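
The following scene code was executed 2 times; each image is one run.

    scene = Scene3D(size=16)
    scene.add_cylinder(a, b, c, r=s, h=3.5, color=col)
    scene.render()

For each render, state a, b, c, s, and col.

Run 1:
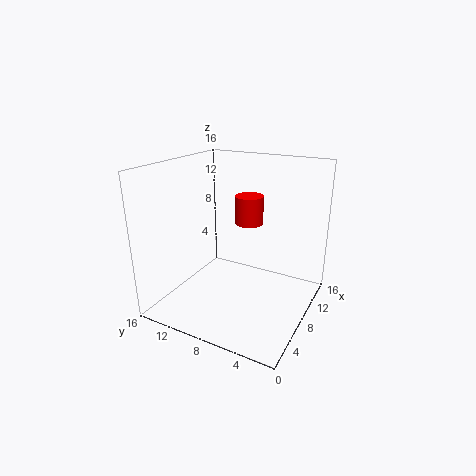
a = 12.75, b = 9, c = 8, s = 1.75, col = 'red'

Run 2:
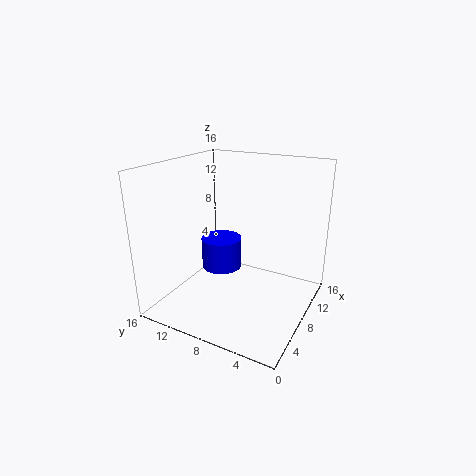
a = 7.75, b = 10, c = 4.25, s = 2.25, col = 'blue'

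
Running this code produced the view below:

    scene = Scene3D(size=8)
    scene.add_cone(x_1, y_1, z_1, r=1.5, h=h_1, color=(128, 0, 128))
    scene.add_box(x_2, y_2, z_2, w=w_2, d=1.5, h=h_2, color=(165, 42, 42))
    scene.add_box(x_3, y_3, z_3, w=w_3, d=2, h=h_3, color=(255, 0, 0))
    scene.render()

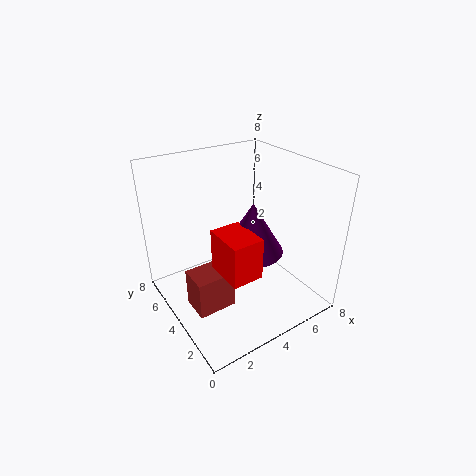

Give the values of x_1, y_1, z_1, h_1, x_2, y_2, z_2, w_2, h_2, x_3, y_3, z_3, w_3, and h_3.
x_1 = 3.5, y_1 = 2, z_1 = 4.5, h_1 = 2.5, x_2 = 0.5, y_2 = 2, z_2 = 1.5, w_2 = 2, h_2 = 2, x_3 = 1.5, y_3 = 0.5, z_3 = 4, w_3 = 1.5, h_3 = 2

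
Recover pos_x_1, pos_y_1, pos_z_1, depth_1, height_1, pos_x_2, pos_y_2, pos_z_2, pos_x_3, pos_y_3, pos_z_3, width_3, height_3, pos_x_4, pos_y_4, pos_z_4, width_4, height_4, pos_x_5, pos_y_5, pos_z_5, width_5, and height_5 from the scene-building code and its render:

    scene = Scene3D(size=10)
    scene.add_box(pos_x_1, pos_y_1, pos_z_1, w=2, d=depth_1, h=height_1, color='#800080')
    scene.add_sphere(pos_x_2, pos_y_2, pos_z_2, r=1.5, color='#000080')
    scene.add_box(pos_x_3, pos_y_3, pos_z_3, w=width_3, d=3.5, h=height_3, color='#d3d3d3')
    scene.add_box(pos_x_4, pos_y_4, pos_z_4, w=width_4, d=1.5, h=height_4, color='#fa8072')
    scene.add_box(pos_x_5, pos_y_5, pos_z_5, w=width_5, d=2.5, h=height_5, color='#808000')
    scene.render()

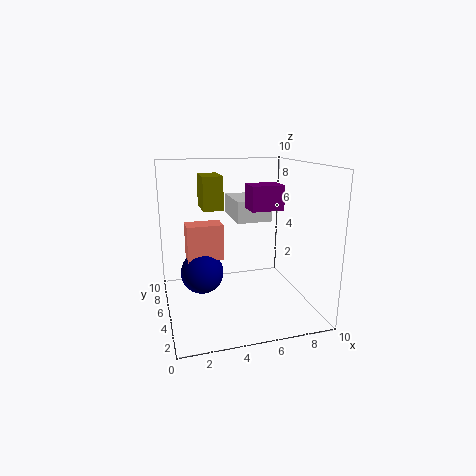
pos_x_1 = 5; pos_y_1 = 2; pos_z_1 = 7.5; depth_1 = 1.5; height_1 = 1.5; pos_x_2 = 2.5; pos_y_2 = 5.5; pos_z_2 = 2.5; pos_x_3 = 5; pos_y_3 = 5; pos_z_3 = 6; width_3 = 2.5; height_3 = 1.5; pos_x_4 = 1.5; pos_y_4 = 5; pos_z_4 = 3.5; width_4 = 2.5; height_4 = 2.5; pos_x_5 = 3; pos_y_5 = 7; pos_z_5 = 6.5; width_5 = 1.5; height_5 = 2.5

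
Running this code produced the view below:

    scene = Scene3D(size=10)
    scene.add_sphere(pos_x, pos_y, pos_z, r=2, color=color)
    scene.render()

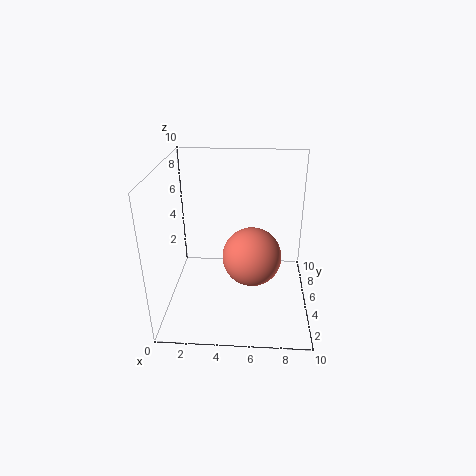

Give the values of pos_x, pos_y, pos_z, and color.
pos_x = 6; pos_y = 4.25; pos_z = 4; color = 'salmon'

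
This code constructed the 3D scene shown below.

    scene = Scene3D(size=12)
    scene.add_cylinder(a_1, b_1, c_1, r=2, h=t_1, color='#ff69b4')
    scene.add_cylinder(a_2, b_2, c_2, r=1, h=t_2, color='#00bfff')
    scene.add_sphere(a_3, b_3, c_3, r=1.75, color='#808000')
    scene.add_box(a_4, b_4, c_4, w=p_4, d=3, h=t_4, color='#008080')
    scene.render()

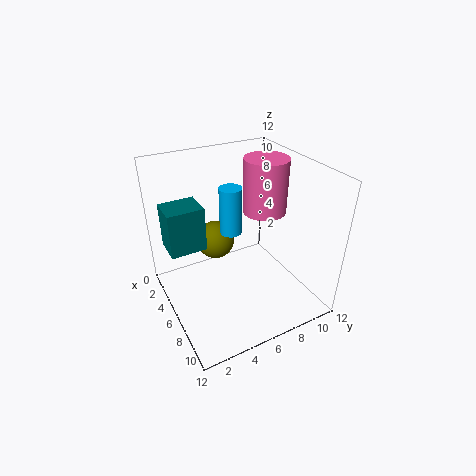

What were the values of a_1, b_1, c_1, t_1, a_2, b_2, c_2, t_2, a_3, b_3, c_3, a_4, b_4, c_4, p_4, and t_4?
a_1 = 3.75
b_1 = 10
c_1 = 6.5
t_1 = 5
a_2 = 3.75
b_2 = 6.5
c_2 = 5.25
t_2 = 4.25
a_3 = 2.5
b_3 = 5.5
c_3 = 4
a_4 = 2.75
b_4 = 0.5
c_4 = 5.25
p_4 = 2.5
t_4 = 3.75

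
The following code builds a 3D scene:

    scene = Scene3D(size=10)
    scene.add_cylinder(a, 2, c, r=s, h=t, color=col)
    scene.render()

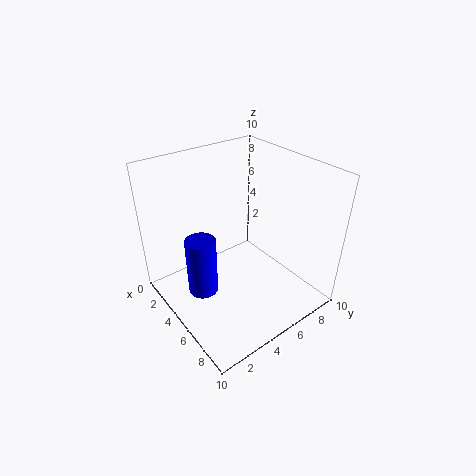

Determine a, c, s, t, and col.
a = 5; c = 2; s = 1; t = 4; col = 'blue'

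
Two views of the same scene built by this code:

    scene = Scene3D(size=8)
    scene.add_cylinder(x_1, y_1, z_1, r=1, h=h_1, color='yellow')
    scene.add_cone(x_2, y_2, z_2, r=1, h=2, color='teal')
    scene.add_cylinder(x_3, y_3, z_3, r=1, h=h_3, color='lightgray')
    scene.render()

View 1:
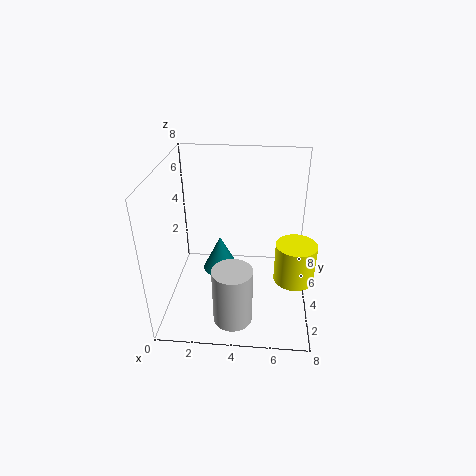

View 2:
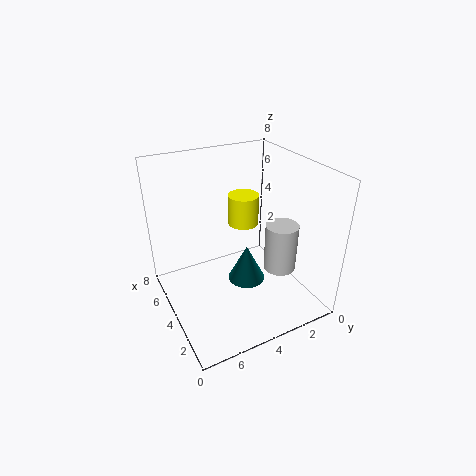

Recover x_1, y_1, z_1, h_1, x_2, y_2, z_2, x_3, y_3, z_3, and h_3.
x_1 = 7; y_1 = 2; z_1 = 3; h_1 = 2; x_2 = 3; y_2 = 4; z_2 = 2; x_3 = 4; y_3 = 1; z_3 = 1; h_3 = 3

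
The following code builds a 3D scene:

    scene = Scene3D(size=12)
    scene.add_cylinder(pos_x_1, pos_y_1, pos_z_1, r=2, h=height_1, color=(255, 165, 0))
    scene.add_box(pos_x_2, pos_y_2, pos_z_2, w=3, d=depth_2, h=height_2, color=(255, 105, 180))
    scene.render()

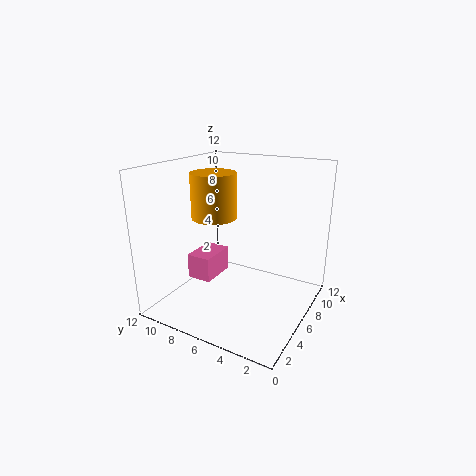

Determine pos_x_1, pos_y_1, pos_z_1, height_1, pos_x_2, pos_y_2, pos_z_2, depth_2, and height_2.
pos_x_1 = 7
pos_y_1 = 9
pos_z_1 = 7
height_1 = 4
pos_x_2 = 3
pos_y_2 = 7
pos_z_2 = 3
depth_2 = 2
height_2 = 2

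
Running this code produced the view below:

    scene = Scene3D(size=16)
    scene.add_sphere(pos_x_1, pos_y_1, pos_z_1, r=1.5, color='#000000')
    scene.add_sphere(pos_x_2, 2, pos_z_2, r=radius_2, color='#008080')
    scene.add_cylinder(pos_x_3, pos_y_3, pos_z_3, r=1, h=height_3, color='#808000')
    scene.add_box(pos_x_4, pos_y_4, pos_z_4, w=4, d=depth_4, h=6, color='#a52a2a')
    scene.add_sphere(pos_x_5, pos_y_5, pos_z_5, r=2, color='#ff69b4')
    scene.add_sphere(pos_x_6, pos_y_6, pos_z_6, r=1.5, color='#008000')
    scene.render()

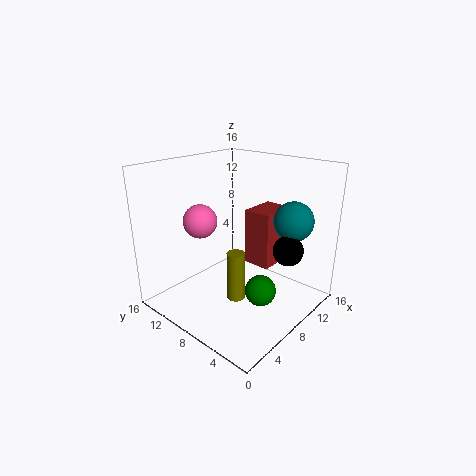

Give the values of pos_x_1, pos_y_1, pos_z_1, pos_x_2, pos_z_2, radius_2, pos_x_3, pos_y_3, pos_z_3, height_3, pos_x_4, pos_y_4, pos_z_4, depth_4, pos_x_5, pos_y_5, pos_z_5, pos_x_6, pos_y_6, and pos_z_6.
pos_x_1 = 8; pos_y_1 = 1.5; pos_z_1 = 8.5; pos_x_2 = 9.5; pos_z_2 = 11; radius_2 = 2; pos_x_3 = 6.5; pos_y_3 = 7; pos_z_3 = 1.5; height_3 = 5.5; pos_x_4 = 8; pos_y_4 = 4; pos_z_4 = 5.5; depth_4 = 3; pos_x_5 = 7; pos_y_5 = 13; pos_z_5 = 9; pos_x_6 = 5; pos_y_6 = 2.5; pos_z_6 = 5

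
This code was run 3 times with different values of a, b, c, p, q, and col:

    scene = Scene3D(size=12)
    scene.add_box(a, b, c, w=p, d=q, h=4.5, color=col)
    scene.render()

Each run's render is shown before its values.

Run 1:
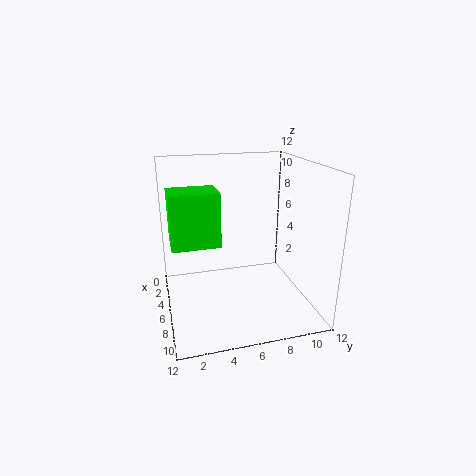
a = 3.5
b = 0.5
c = 5.5
p = 3
q = 4
col = 'lime'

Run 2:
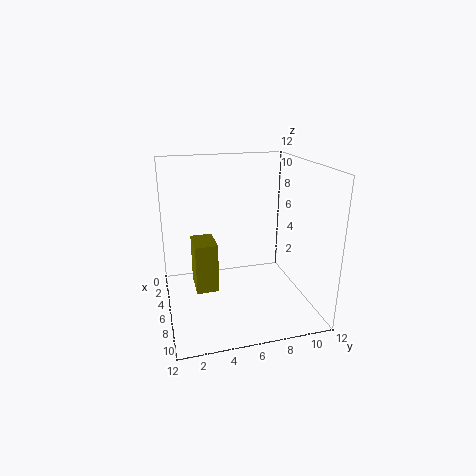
a = 2
b = 2.5
c = 0.5
p = 3
q = 2
col = 'olive'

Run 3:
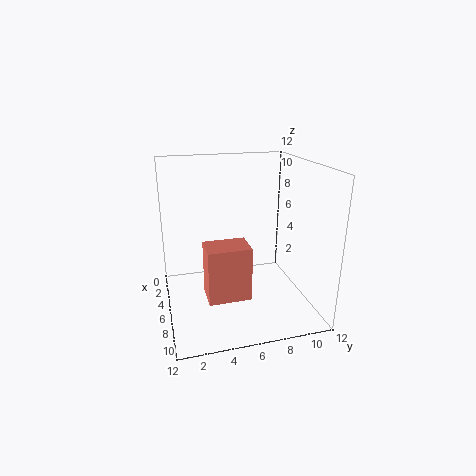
a = 6
b = 3
c = 1.5
p = 2.5
q = 3.5
col = 'salmon'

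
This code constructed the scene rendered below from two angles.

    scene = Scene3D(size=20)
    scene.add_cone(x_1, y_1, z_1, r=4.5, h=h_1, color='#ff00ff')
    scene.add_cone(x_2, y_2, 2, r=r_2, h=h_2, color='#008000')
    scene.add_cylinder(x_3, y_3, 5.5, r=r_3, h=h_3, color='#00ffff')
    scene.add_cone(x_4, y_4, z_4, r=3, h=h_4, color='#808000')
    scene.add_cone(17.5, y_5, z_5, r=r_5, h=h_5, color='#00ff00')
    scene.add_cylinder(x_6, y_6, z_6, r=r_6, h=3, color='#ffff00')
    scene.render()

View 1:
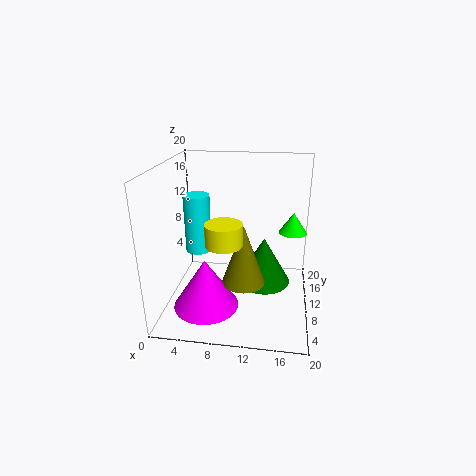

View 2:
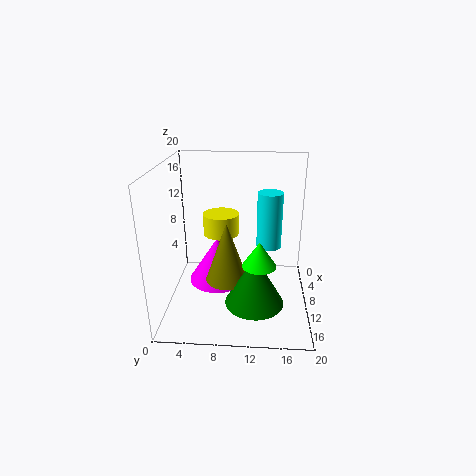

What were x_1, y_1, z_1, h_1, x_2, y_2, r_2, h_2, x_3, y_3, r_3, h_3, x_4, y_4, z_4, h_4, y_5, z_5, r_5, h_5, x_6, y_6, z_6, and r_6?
x_1 = 6, y_1 = 6.5, z_1 = 1, h_1 = 7, x_2 = 13.5, y_2 = 12.5, r_2 = 4, h_2 = 7, x_3 = 3, y_3 = 14.5, r_3 = 2, h_3 = 9, x_4 = 11, y_4 = 8.5, z_4 = 4, h_4 = 8.5, y_5 = 13, z_5 = 10, r_5 = 2, h_5 = 3, x_6 = 8.5, y_6 = 7.5, z_6 = 10, r_6 = 2.5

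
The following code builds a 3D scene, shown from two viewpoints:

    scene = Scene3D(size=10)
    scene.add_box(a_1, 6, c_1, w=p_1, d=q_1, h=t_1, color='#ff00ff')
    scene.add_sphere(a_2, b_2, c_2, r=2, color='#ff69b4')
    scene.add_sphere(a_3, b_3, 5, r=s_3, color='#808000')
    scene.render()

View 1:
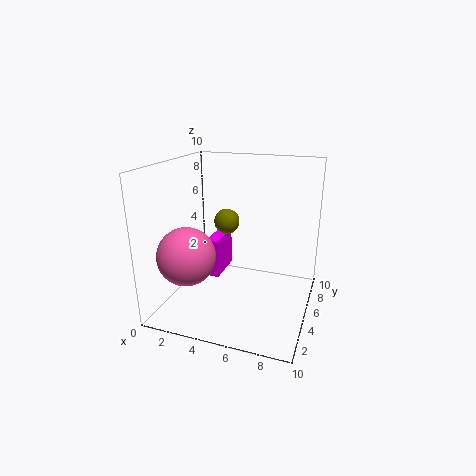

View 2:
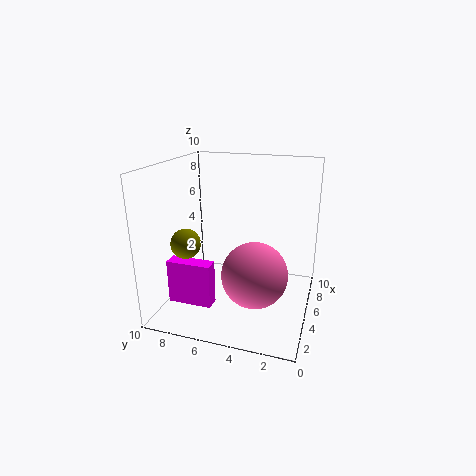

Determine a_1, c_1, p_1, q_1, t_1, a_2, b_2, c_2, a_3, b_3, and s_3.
a_1 = 2, c_1 = 1, p_1 = 1, q_1 = 3, t_1 = 3, a_2 = 2, b_2 = 3, c_2 = 4, a_3 = 3, b_3 = 8, s_3 = 1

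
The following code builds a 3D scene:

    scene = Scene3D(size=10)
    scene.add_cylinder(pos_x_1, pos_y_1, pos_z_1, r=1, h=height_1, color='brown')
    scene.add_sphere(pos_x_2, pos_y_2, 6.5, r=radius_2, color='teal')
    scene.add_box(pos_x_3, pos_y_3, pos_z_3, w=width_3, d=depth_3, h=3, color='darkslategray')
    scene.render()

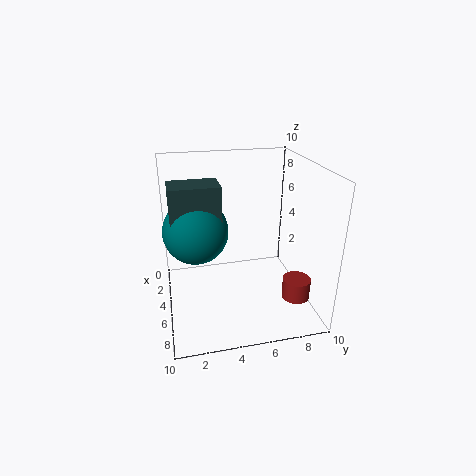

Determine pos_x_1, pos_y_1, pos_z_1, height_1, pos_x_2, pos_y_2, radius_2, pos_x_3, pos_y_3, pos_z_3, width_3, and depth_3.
pos_x_1 = 6.5, pos_y_1 = 9, pos_z_1 = 0.5, height_1 = 1.5, pos_x_2 = 6.5, pos_y_2 = 2, radius_2 = 2, pos_x_3 = 5.5, pos_y_3 = 0.5, pos_z_3 = 6.5, width_3 = 2, depth_3 = 3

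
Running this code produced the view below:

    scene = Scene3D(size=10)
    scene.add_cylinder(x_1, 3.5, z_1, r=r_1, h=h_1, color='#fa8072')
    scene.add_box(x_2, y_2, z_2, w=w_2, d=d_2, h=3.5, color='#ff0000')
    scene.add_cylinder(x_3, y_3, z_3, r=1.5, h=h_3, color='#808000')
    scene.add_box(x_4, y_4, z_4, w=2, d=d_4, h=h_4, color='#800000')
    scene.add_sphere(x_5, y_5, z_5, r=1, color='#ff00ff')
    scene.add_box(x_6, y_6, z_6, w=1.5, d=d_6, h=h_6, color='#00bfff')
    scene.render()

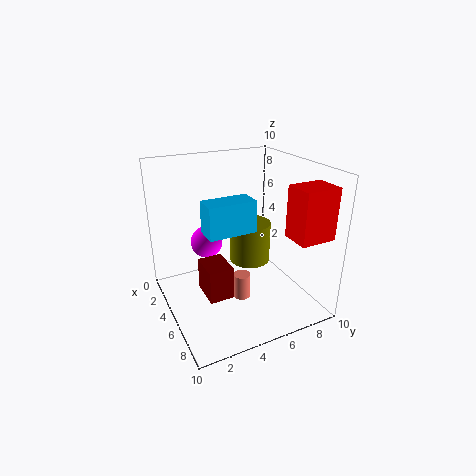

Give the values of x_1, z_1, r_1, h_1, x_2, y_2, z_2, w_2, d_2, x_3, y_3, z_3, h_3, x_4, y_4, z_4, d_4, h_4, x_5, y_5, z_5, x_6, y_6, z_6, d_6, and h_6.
x_1 = 8.5, z_1 = 3, r_1 = 0.5, h_1 = 1.5, x_2 = 7, y_2 = 7.5, z_2 = 5.5, w_2 = 2, d_2 = 2.5, x_3 = 4, y_3 = 6.5, z_3 = 2.5, h_3 = 3, x_4 = 6.5, y_4 = 1.5, z_4 = 3, d_4 = 1.5, h_4 = 2, x_5 = 5.5, y_5 = 2.5, z_5 = 5.5, x_6 = 6, y_6 = 2, z_6 = 6.5, d_6 = 3, h_6 = 2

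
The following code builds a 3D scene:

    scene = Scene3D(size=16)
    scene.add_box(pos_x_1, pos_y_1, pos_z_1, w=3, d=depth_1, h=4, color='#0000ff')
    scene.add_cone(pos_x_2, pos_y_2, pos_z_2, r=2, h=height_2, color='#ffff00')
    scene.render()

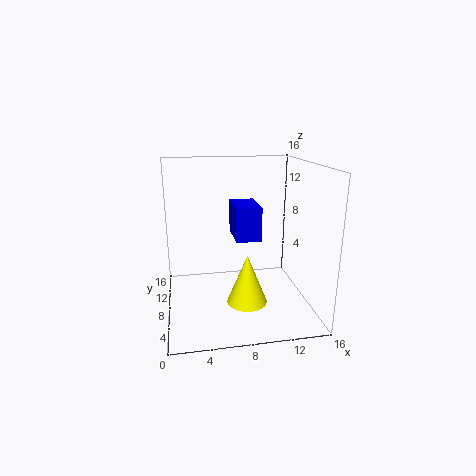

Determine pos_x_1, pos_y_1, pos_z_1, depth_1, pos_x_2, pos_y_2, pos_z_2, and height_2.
pos_x_1 = 8; pos_y_1 = 9; pos_z_1 = 7; depth_1 = 5; pos_x_2 = 8; pos_y_2 = 3; pos_z_2 = 3; height_2 = 5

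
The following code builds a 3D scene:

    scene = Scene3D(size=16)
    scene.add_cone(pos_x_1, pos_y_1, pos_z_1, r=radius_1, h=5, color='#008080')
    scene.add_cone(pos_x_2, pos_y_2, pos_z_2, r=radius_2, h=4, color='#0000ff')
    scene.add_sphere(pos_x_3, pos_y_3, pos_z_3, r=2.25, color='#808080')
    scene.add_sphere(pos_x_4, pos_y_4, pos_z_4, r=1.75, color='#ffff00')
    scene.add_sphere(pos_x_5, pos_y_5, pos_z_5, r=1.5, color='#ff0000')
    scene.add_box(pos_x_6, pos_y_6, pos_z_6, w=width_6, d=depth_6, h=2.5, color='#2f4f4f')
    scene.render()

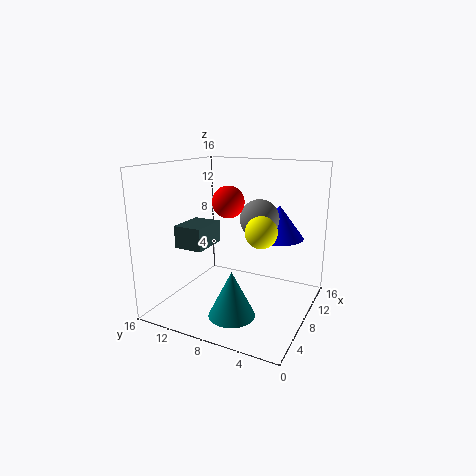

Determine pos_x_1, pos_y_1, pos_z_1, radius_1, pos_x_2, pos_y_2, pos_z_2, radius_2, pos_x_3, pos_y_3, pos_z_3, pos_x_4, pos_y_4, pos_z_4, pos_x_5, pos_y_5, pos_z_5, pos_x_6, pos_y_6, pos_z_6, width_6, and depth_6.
pos_x_1 = 4.5; pos_y_1 = 7; pos_z_1 = 0.5; radius_1 = 2.5; pos_x_2 = 13; pos_y_2 = 5; pos_z_2 = 7; radius_2 = 3; pos_x_3 = 10.5; pos_y_3 = 6.5; pos_z_3 = 9.75; pos_x_4 = 8; pos_y_4 = 5.25; pos_z_4 = 9; pos_x_5 = 3.5; pos_y_5 = 6.75; pos_z_5 = 13; pos_x_6 = 4.5; pos_y_6 = 10.75; pos_z_6 = 7; width_6 = 4.25; depth_6 = 3.25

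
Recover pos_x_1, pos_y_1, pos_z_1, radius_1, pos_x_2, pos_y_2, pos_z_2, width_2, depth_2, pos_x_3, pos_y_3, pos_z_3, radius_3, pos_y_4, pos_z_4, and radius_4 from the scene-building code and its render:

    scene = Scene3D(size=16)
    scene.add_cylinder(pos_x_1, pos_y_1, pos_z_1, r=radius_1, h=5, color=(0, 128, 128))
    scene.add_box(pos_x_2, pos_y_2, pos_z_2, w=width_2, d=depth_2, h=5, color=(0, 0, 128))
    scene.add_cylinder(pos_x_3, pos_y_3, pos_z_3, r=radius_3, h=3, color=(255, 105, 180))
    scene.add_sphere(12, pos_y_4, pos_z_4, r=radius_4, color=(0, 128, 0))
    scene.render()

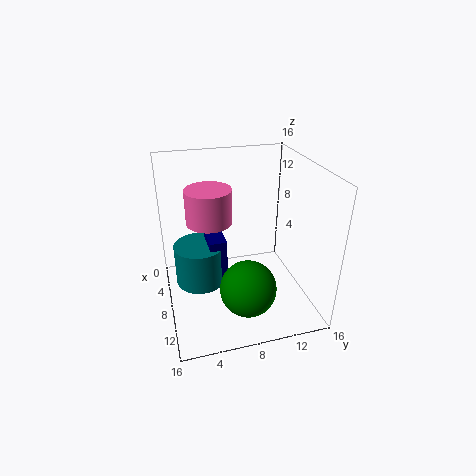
pos_x_1 = 5
pos_y_1 = 4
pos_z_1 = 1
radius_1 = 3
pos_x_2 = 3
pos_y_2 = 5
pos_z_2 = 2
width_2 = 4
depth_2 = 2
pos_x_3 = 13
pos_y_3 = 4
pos_z_3 = 13
radius_3 = 2
pos_y_4 = 8
pos_z_4 = 4
radius_4 = 3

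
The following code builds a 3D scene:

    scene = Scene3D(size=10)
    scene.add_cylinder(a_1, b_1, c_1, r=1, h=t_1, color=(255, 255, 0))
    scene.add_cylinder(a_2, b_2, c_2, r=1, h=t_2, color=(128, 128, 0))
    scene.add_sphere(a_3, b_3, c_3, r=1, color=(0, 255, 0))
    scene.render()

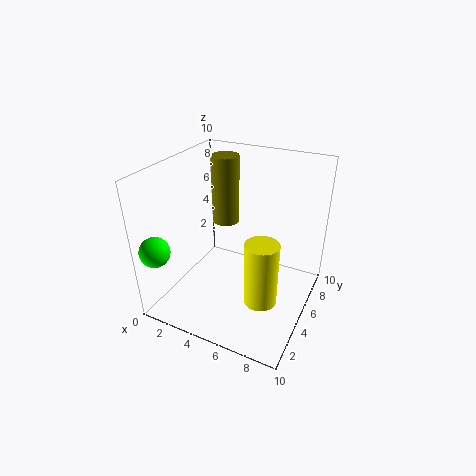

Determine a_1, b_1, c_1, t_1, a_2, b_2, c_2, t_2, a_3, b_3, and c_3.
a_1 = 8; b_1 = 2; c_1 = 3; t_1 = 4; a_2 = 3; b_2 = 7; c_2 = 5; t_2 = 5; a_3 = 1; b_3 = 1; c_3 = 5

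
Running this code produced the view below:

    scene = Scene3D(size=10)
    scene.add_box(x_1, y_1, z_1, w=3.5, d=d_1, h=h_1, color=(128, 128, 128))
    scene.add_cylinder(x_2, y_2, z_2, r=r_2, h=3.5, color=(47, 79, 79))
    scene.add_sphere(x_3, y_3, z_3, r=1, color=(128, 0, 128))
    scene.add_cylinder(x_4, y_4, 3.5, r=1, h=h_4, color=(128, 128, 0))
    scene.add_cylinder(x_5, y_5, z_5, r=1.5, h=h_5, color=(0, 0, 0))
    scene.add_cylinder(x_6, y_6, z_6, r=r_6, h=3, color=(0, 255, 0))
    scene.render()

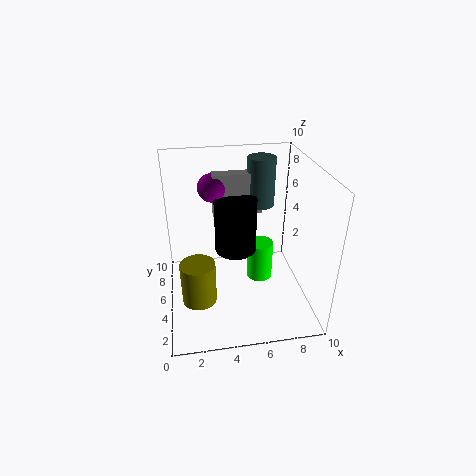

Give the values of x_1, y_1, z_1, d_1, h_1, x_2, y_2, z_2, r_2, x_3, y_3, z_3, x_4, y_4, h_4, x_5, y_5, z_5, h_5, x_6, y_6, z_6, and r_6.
x_1 = 3.5, y_1 = 6.5, z_1 = 6, d_1 = 1, h_1 = 3, x_2 = 7, y_2 = 7, z_2 = 6.5, r_2 = 1, x_3 = 3.5, y_3 = 7, z_3 = 8, x_4 = 2, y_4 = 1, h_4 = 2.5, x_5 = 5, y_5 = 6, z_5 = 3.5, h_5 = 4, x_6 = 7, y_6 = 6.5, z_6 = 0.5, r_6 = 1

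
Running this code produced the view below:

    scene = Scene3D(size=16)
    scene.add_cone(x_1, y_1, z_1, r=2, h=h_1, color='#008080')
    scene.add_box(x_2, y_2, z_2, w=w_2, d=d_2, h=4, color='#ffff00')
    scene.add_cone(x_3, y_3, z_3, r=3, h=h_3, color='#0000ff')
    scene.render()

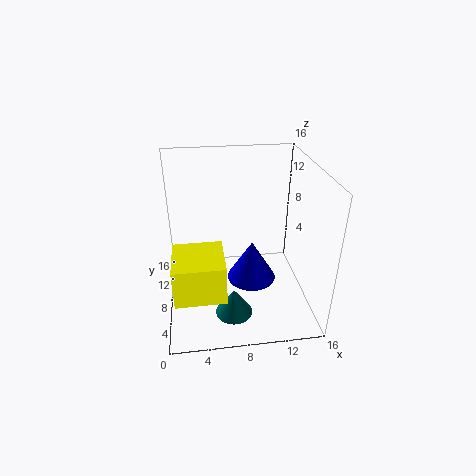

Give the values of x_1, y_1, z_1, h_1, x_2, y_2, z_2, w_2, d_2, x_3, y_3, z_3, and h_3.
x_1 = 7, y_1 = 4, z_1 = 1, h_1 = 3, x_2 = 1, y_2 = 1, z_2 = 5, w_2 = 5, d_2 = 5, x_3 = 10, y_3 = 10, z_3 = 1, h_3 = 5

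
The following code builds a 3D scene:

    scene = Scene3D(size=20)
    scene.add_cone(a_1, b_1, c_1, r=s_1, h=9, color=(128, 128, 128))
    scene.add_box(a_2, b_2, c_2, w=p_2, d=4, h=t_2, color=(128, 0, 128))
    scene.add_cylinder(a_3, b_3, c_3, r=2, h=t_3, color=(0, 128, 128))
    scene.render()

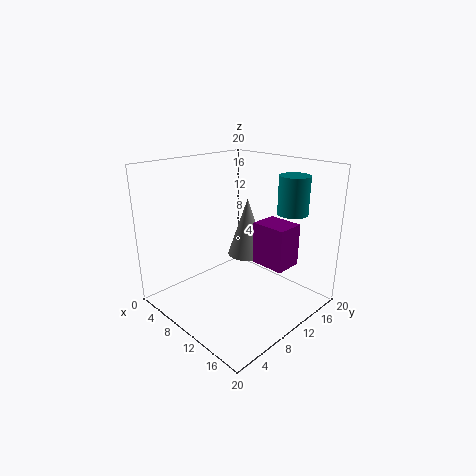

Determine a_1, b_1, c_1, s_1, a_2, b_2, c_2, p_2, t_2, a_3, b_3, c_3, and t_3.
a_1 = 7
b_1 = 15
c_1 = 5
s_1 = 3
a_2 = 11
b_2 = 12
c_2 = 6
p_2 = 5
t_2 = 6
a_3 = 16
b_3 = 14
c_3 = 14
t_3 = 5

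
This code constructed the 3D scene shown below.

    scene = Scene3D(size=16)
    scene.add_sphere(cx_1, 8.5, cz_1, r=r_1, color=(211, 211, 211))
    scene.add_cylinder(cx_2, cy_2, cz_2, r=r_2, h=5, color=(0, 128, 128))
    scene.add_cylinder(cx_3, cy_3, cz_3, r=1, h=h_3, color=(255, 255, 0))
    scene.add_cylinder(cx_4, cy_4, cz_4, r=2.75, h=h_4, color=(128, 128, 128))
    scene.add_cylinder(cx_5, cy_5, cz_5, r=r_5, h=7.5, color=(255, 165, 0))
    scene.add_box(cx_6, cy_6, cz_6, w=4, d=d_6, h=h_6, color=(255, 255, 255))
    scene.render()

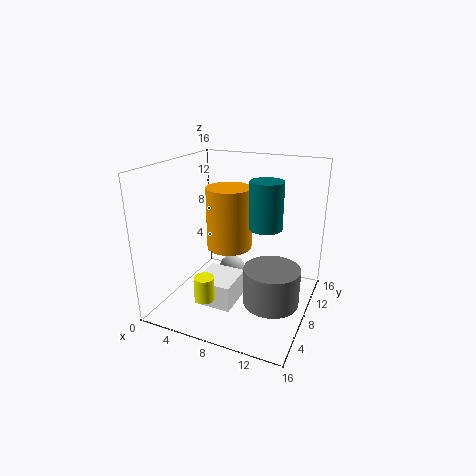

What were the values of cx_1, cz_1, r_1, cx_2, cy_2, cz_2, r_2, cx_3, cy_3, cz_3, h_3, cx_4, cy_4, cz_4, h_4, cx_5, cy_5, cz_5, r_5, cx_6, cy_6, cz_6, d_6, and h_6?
cx_1 = 7; cz_1 = 3.75; r_1 = 1.5; cx_2 = 11.25; cy_2 = 7.75; cz_2 = 9.75; r_2 = 1.75; cx_3 = 7; cy_3 = 2; cz_3 = 3.5; h_3 = 2.5; cx_4 = 13.25; cy_4 = 4.25; cz_4 = 3.5; h_4 = 3.75; cx_5 = 5.5; cy_5 = 11; cz_5 = 5.25; r_5 = 2.75; cx_6 = 5.25; cy_6 = 2.75; cz_6 = 2; d_6 = 4.25; h_6 = 2.75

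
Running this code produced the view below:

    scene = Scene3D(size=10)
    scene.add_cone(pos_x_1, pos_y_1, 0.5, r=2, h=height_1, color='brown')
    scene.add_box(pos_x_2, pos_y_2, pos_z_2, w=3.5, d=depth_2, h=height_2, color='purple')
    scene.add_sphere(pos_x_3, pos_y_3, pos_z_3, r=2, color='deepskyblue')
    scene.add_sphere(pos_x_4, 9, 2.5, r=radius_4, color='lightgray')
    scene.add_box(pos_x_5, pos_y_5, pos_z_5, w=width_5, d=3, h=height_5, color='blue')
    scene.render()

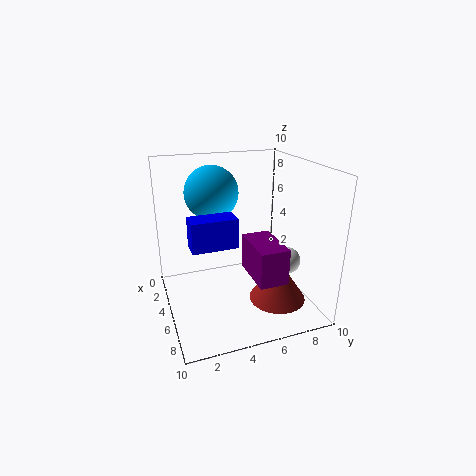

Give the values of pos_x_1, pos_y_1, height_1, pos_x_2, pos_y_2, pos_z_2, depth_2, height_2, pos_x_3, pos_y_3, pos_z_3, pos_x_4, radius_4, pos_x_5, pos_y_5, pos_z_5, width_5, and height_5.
pos_x_1 = 6.5; pos_y_1 = 7.5; height_1 = 3; pos_x_2 = 4.5; pos_y_2 = 5.5; pos_z_2 = 2.5; depth_2 = 2; height_2 = 2.5; pos_x_3 = 2; pos_y_3 = 4; pos_z_3 = 7.5; pos_x_4 = 5; radius_4 = 1; pos_x_5 = 5; pos_y_5 = 1.5; pos_z_5 = 5; width_5 = 1.5; height_5 = 2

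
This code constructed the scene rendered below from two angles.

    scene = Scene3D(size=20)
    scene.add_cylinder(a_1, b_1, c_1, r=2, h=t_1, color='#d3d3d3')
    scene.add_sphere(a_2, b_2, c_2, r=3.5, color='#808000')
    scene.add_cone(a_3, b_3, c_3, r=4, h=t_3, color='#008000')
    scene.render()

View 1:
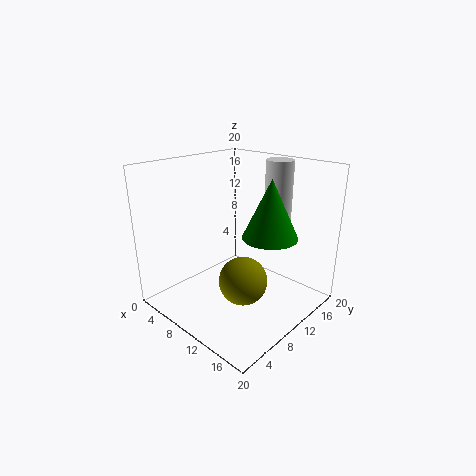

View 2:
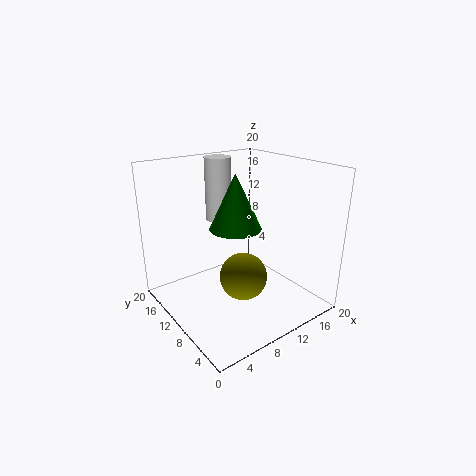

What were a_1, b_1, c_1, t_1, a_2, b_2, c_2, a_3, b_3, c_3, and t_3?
a_1 = 11.5; b_1 = 17; c_1 = 10.5; t_1 = 9.5; a_2 = 11; b_2 = 10; c_2 = 3.5; a_3 = 12.5; b_3 = 14; c_3 = 9.5; t_3 = 8.5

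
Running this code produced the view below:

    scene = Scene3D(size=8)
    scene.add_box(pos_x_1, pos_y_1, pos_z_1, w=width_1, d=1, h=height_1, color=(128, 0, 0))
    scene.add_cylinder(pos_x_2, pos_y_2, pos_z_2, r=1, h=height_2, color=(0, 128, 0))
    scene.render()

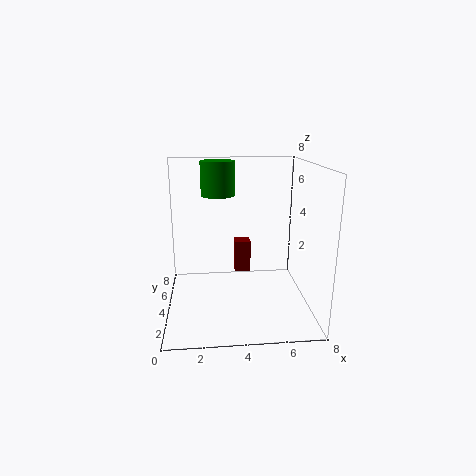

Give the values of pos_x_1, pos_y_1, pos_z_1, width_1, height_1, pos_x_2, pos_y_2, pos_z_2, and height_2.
pos_x_1 = 4; pos_y_1 = 6; pos_z_1 = 1; width_1 = 1; height_1 = 2; pos_x_2 = 3; pos_y_2 = 6; pos_z_2 = 6; height_2 = 2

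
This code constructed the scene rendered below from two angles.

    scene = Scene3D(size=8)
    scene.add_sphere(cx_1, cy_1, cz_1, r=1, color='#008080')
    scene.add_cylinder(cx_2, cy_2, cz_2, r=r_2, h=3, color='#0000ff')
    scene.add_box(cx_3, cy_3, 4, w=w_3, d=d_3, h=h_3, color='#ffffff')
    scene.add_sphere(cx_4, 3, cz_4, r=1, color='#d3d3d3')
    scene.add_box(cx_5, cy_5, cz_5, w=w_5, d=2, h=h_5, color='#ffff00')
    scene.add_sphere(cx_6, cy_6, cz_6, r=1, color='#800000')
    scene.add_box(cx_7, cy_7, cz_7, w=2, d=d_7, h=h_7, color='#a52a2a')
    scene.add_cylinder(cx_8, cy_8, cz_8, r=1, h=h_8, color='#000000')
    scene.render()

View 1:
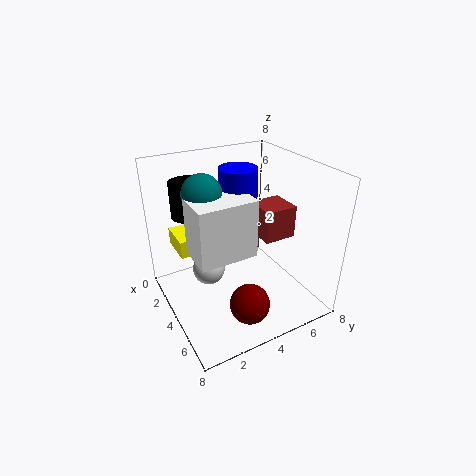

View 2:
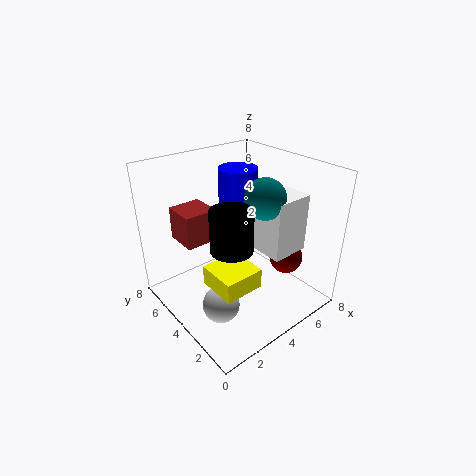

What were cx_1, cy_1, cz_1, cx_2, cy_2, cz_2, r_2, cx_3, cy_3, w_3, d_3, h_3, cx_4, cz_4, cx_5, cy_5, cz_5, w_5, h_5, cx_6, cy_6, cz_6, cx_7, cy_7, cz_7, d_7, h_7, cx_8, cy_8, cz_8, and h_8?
cx_1 = 4, cy_1 = 2, cz_1 = 7, cx_2 = 4, cy_2 = 4, cz_2 = 5, r_2 = 1, cx_3 = 4, cy_3 = 1, w_3 = 2, d_3 = 3, h_3 = 3, cx_4 = 2, cz_4 = 1, cx_5 = 1, cy_5 = 1, cz_5 = 3, w_5 = 2, h_5 = 1, cx_6 = 7, cy_6 = 3, cz_6 = 2, cx_7 = 2, cy_7 = 6, cz_7 = 3, d_7 = 2, h_7 = 2, cx_8 = 2, cy_8 = 2, cz_8 = 5, h_8 = 2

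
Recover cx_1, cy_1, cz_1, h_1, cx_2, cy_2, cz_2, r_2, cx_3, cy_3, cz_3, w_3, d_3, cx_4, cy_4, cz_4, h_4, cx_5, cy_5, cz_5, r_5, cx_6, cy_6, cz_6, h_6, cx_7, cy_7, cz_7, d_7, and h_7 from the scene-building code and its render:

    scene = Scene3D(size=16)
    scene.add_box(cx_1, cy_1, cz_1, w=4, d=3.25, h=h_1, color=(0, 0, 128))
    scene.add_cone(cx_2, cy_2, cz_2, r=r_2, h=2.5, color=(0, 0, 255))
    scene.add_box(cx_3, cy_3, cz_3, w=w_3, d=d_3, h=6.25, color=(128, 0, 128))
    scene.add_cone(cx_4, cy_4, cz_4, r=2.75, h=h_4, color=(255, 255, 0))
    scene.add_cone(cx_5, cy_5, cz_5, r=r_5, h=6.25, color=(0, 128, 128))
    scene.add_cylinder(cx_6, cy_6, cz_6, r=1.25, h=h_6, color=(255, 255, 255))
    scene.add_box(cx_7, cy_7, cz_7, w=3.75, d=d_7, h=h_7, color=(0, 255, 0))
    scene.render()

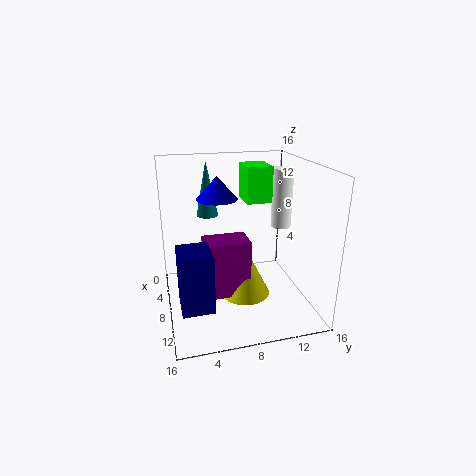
cx_1 = 9.75, cy_1 = 1, cz_1 = 2.75, h_1 = 6, cx_2 = 6.75, cy_2 = 6, cz_2 = 12.25, r_2 = 2.25, cx_3 = 7.5, cy_3 = 4, cz_3 = 2.25, w_3 = 3.25, d_3 = 4.75, cx_4 = 9.25, cy_4 = 8.5, cz_4 = 1.75, h_4 = 5.5, cx_5 = 4.5, cy_5 = 5.25, cz_5 = 9.75, r_5 = 1.25, cx_6 = 4.5, cy_6 = 14.5, cz_6 = 7.5, h_6 = 7.25, cx_7 = 2, cy_7 = 9.75, cz_7 = 11, d_7 = 3, h_7 = 4.25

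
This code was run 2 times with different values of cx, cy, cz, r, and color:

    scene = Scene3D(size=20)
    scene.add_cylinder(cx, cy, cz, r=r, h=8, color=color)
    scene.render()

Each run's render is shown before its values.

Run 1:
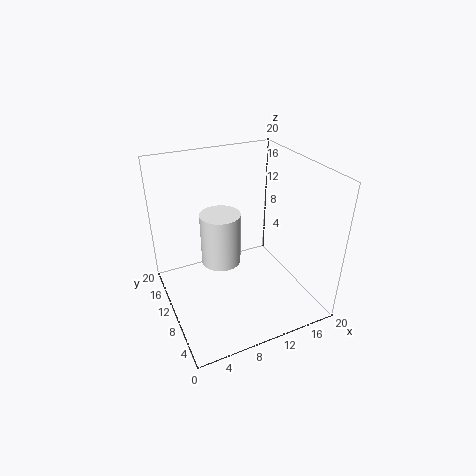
cx = 9, cy = 14, cz = 4, r = 3, color = 'white'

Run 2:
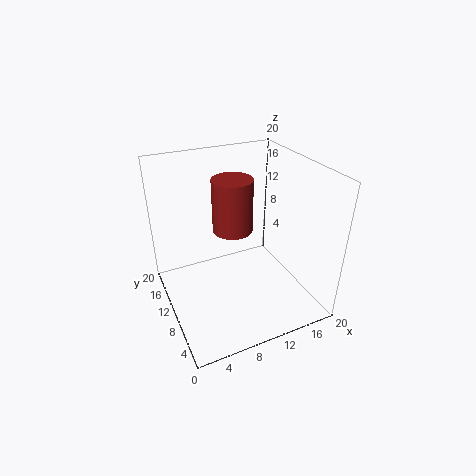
cx = 11, cy = 14, cz = 9, r = 3, color = 'brown'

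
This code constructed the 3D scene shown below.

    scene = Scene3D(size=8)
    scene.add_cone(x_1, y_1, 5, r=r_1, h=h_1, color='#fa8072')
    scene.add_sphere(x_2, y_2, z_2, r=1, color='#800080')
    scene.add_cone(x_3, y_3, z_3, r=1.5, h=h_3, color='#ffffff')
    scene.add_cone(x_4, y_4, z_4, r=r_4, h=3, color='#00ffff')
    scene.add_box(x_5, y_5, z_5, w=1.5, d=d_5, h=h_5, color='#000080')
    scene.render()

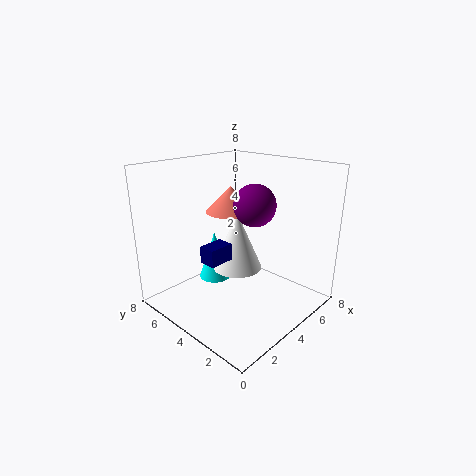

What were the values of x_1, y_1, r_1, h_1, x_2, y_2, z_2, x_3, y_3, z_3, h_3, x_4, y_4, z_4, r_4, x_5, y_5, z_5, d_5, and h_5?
x_1 = 5
y_1 = 5.5
r_1 = 1.5
h_1 = 1.5
x_2 = 3
y_2 = 2
z_2 = 6.5
x_3 = 5
y_3 = 5
z_3 = 1.5
h_3 = 3.5
x_4 = 4.5
y_4 = 6.5
z_4 = 0.5
r_4 = 1
x_5 = 2.5
y_5 = 4.5
z_5 = 2.5
d_5 = 1
h_5 = 1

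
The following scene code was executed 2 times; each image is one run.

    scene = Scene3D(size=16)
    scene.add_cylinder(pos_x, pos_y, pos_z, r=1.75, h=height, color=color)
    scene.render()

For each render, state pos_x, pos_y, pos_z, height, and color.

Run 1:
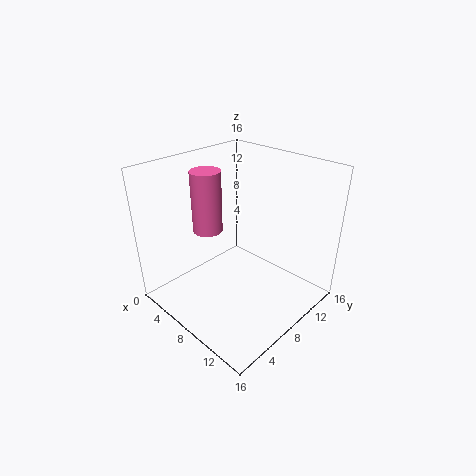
pos_x = 3.5
pos_y = 7.5
pos_z = 7.5
height = 7.25
color = 'hotpink'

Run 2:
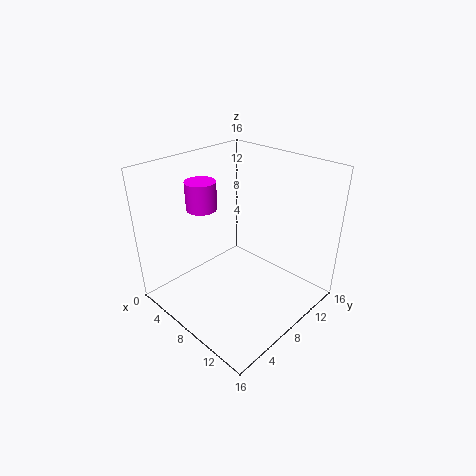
pos_x = 3.5
pos_y = 6.75
pos_z = 10.5
height = 3.25
color = 'magenta'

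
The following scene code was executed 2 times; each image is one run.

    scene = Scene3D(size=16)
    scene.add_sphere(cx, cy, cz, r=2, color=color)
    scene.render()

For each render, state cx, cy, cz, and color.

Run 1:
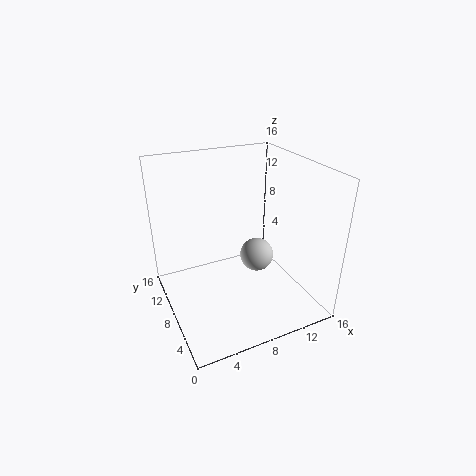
cx = 11, cy = 9, cz = 4.5, color = 'lightgray'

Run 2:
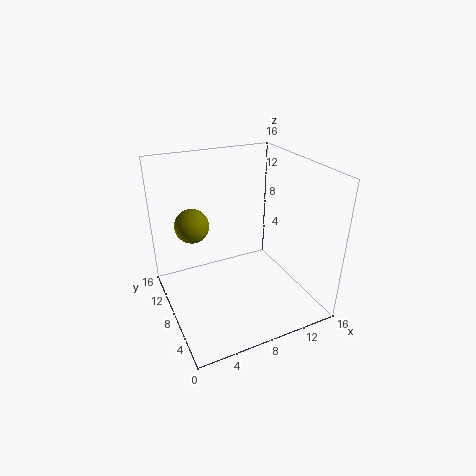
cx = 4, cy = 12, cz = 8.5, color = 'olive'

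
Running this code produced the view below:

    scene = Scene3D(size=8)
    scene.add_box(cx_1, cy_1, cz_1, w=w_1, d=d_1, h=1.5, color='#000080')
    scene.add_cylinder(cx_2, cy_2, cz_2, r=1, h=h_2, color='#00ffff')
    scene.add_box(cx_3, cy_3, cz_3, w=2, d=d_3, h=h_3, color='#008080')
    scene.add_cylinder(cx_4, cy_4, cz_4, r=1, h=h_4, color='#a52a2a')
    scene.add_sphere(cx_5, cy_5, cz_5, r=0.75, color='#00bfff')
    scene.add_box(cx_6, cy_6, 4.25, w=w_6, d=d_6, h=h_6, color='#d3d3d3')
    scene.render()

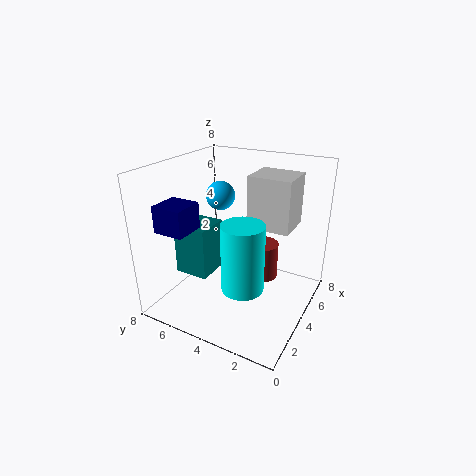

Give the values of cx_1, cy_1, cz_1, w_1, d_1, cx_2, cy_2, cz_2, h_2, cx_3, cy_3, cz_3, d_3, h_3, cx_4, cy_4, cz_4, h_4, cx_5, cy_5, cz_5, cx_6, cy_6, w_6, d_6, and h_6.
cx_1 = 1.5, cy_1 = 6, cz_1 = 4.5, w_1 = 1.75, d_1 = 1.75, cx_2 = 1.25, cy_2 = 2.25, cz_2 = 3, h_2 = 3.25, cx_3 = 2.75, cy_3 = 5.5, cz_3 = 1.5, d_3 = 2, h_3 = 3, cx_4 = 6.25, cy_4 = 3.5, cz_4 = 0.5, h_4 = 2.25, cx_5 = 3.5, cy_5 = 4.75, cz_5 = 6.5, cx_6 = 5, cy_6 = 1.5, w_6 = 2.25, d_6 = 2.5, h_6 = 3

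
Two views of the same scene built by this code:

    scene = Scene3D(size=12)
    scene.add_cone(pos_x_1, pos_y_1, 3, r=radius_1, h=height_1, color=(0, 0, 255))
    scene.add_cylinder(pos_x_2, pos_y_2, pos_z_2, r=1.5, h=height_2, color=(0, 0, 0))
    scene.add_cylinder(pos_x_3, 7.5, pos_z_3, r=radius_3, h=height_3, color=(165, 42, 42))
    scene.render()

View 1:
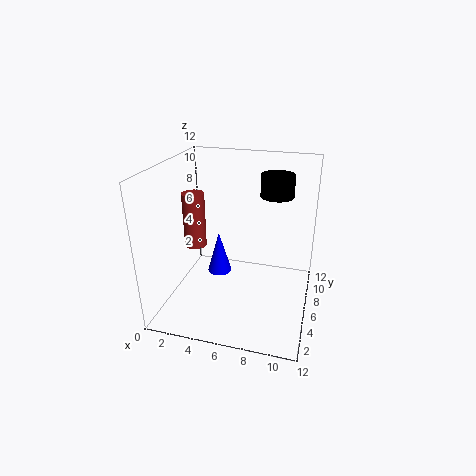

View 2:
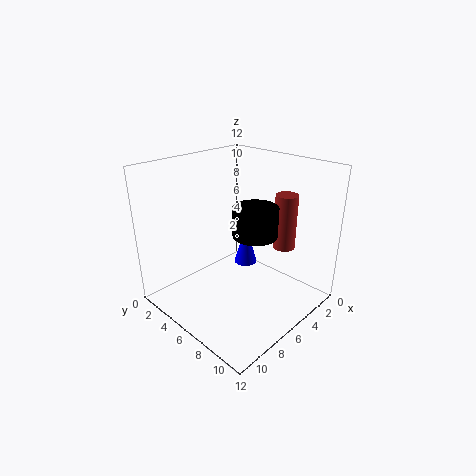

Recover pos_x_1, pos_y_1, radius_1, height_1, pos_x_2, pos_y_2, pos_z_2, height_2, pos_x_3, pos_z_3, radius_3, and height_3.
pos_x_1 = 4.5
pos_y_1 = 5.5
radius_1 = 1
height_1 = 3.5
pos_x_2 = 8.5
pos_y_2 = 10
pos_z_2 = 8.5
height_2 = 2
pos_x_3 = 1.5
pos_z_3 = 4
radius_3 = 1
height_3 = 5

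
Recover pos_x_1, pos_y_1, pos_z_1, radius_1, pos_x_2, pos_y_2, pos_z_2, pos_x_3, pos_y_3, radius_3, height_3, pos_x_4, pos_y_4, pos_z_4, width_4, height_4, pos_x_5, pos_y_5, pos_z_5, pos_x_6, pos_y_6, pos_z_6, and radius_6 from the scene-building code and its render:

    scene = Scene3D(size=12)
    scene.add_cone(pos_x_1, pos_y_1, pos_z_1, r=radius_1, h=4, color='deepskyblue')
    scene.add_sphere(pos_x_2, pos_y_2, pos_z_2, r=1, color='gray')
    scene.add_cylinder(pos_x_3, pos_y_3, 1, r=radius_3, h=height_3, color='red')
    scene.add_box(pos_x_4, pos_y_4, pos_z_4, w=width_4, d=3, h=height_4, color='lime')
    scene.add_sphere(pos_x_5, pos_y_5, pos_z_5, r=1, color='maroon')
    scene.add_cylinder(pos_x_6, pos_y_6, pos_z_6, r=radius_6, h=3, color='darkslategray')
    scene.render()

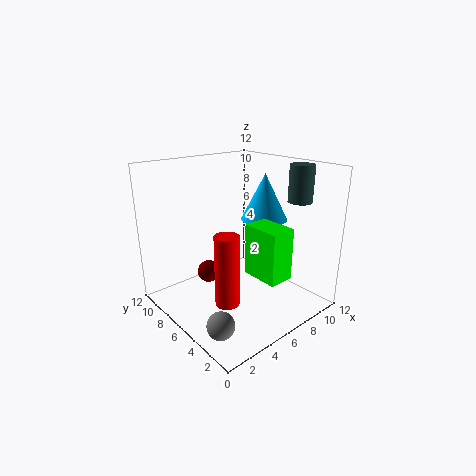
pos_x_1 = 9
pos_y_1 = 6
pos_z_1 = 7
radius_1 = 2
pos_x_2 = 1
pos_y_2 = 2
pos_z_2 = 2
pos_x_3 = 4
pos_y_3 = 5
radius_3 = 1
height_3 = 6
pos_x_4 = 5
pos_y_4 = 1
pos_z_4 = 4
width_4 = 2
height_4 = 4
pos_x_5 = 5
pos_y_5 = 9
pos_z_5 = 2
pos_x_6 = 10
pos_y_6 = 3
pos_z_6 = 9
radius_6 = 1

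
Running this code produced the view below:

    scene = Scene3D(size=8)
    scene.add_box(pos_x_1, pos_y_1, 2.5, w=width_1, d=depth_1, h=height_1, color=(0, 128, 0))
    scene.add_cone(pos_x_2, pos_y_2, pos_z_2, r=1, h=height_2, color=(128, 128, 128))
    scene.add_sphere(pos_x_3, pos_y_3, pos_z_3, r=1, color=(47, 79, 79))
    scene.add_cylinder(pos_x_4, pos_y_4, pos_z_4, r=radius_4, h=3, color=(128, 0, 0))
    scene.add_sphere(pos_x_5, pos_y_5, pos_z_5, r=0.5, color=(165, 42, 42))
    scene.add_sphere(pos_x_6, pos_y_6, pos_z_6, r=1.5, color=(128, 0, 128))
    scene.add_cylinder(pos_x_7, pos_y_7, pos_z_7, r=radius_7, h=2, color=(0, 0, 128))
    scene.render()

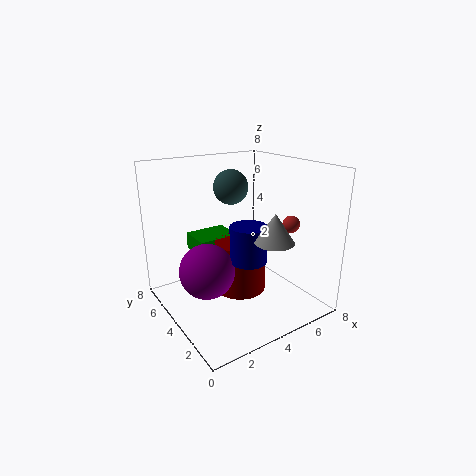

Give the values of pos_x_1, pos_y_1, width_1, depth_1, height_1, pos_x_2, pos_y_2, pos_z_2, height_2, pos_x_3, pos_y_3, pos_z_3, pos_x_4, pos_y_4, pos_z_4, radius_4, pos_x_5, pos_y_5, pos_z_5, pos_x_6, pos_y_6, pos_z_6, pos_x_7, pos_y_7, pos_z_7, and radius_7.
pos_x_1 = 2.5, pos_y_1 = 5.5, width_1 = 2.5, depth_1 = 2, height_1 = 1, pos_x_2 = 4.5, pos_y_2 = 1.5, pos_z_2 = 4.5, height_2 = 1.5, pos_x_3 = 4.5, pos_y_3 = 5.5, pos_z_3 = 6.5, pos_x_4 = 4.5, pos_y_4 = 4.5, pos_z_4 = 0.5, radius_4 = 1.5, pos_x_5 = 7, pos_y_5 = 3, pos_z_5 = 4.5, pos_x_6 = 2, pos_y_6 = 4, pos_z_6 = 2.5, pos_x_7 = 4, pos_y_7 = 3, pos_z_7 = 3, radius_7 = 1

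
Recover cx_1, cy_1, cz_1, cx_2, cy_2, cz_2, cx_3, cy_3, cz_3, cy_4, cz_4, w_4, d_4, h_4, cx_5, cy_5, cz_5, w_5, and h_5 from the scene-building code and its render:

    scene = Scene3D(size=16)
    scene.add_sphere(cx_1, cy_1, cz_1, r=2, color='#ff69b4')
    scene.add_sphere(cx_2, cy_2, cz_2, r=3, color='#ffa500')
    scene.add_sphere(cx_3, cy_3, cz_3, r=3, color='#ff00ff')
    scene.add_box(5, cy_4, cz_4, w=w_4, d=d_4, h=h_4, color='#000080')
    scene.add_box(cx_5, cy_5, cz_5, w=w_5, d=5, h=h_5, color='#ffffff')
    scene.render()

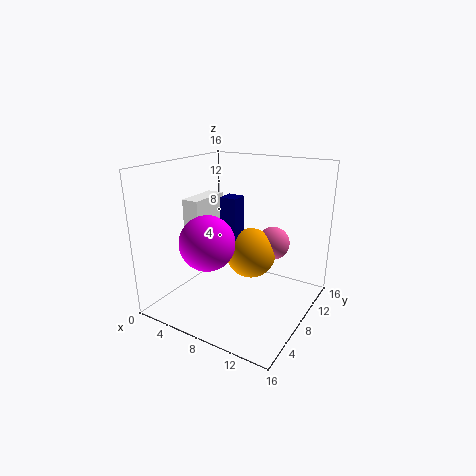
cx_1 = 10; cy_1 = 13; cz_1 = 6; cx_2 = 8; cy_2 = 11; cz_2 = 5; cx_3 = 6; cy_3 = 5; cz_3 = 8; cy_4 = 9; cz_4 = 6; w_4 = 2; d_4 = 2; h_4 = 6; cx_5 = 2; cy_5 = 6; cz_5 = 6; w_5 = 2; h_5 = 6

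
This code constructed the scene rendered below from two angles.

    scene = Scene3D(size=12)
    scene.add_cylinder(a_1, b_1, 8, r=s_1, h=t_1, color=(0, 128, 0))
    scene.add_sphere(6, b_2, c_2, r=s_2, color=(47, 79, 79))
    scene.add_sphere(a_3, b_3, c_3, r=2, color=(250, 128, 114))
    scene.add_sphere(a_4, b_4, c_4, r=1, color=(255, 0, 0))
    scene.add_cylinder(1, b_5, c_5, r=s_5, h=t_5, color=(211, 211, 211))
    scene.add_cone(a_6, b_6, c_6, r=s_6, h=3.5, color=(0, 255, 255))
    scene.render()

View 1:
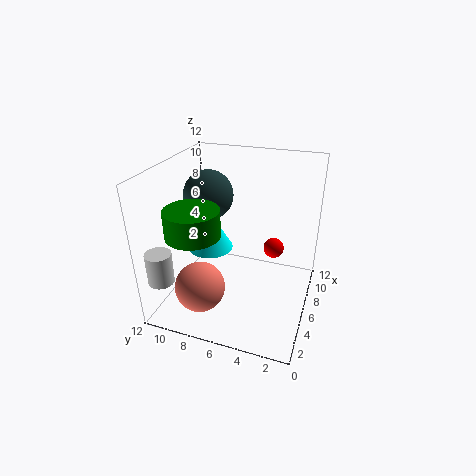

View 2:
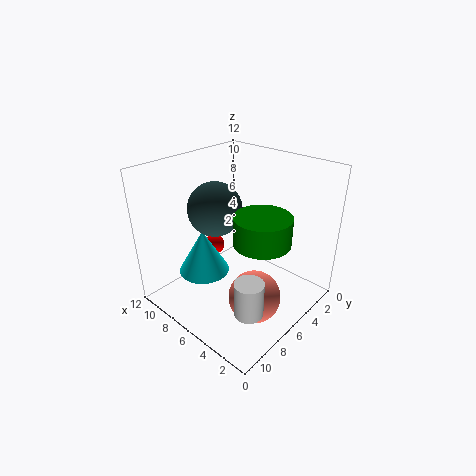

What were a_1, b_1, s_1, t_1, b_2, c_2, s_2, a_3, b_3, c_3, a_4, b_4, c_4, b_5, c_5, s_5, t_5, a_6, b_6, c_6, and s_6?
a_1 = 2, b_1 = 8, s_1 = 2, t_1 = 2, b_2 = 8.5, c_2 = 9.5, s_2 = 2, a_3 = 2.5, b_3 = 8, c_3 = 3, a_4 = 11, b_4 = 4, c_4 = 2.5, b_5 = 10.5, c_5 = 4, s_5 = 1, t_5 = 2.5, a_6 = 7, b_6 = 9, c_6 = 4, s_6 = 2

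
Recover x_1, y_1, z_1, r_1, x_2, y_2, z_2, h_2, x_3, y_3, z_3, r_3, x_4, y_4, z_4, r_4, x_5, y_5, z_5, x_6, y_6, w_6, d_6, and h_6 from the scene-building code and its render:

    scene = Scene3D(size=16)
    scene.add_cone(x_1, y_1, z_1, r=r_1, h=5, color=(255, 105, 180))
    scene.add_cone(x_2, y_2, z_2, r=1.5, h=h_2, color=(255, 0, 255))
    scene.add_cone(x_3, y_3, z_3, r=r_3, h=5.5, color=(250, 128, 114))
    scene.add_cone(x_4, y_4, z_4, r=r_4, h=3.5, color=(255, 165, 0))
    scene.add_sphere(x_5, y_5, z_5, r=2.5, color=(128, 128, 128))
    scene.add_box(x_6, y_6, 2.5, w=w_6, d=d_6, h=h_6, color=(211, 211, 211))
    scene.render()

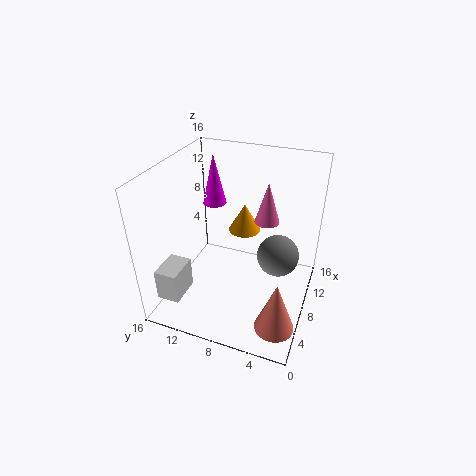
x_1 = 12.5
y_1 = 6
z_1 = 8
r_1 = 1.5
x_2 = 14
y_2 = 13.5
z_2 = 8.5
h_2 = 6.5
x_3 = 2.5
y_3 = 2
z_3 = 2
r_3 = 2
x_4 = 13
y_4 = 9
z_4 = 6
r_4 = 2
x_5 = 11
y_5 = 4
z_5 = 4.5
x_6 = 1.5
y_6 = 12.5
w_6 = 3.5
d_6 = 2.5
h_6 = 3.5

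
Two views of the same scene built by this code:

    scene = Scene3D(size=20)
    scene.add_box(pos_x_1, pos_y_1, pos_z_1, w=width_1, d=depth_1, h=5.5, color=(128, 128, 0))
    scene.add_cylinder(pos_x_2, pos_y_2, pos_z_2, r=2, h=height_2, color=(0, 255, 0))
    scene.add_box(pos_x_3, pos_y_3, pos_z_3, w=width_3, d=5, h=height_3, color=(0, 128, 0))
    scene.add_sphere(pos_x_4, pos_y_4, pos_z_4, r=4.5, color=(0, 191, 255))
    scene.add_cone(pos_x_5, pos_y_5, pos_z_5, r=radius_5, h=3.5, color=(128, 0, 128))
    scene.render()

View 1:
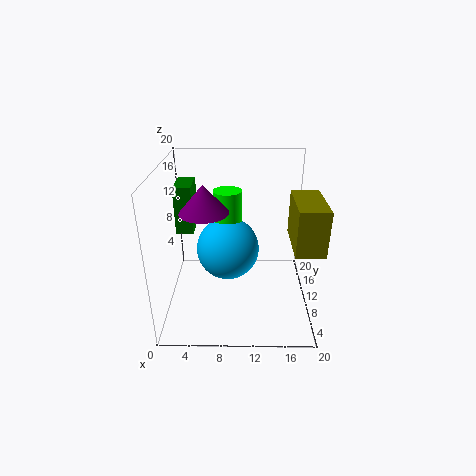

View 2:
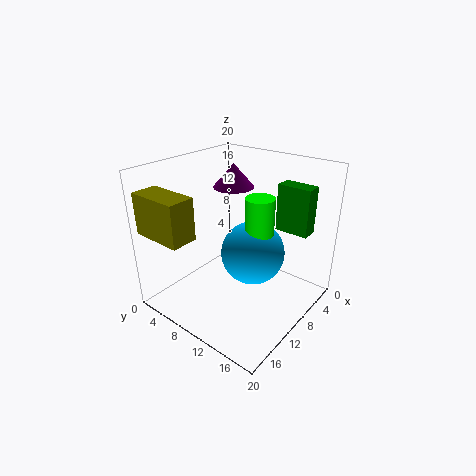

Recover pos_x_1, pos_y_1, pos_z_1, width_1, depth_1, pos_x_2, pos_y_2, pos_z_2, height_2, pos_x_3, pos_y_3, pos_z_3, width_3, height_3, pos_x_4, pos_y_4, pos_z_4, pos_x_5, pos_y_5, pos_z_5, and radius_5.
pos_x_1 = 16.5
pos_y_1 = 1.5
pos_z_1 = 12
width_1 = 3.5
depth_1 = 7
pos_x_2 = 8.5
pos_y_2 = 12.5
pos_z_2 = 6
height_2 = 10
pos_x_3 = 1
pos_y_3 = 12
pos_z_3 = 9.5
width_3 = 2.5
height_3 = 7
pos_x_4 = 8.5
pos_y_4 = 11.5
pos_z_4 = 7.5
pos_x_5 = 6
pos_y_5 = 6
pos_z_5 = 15.5
radius_5 = 3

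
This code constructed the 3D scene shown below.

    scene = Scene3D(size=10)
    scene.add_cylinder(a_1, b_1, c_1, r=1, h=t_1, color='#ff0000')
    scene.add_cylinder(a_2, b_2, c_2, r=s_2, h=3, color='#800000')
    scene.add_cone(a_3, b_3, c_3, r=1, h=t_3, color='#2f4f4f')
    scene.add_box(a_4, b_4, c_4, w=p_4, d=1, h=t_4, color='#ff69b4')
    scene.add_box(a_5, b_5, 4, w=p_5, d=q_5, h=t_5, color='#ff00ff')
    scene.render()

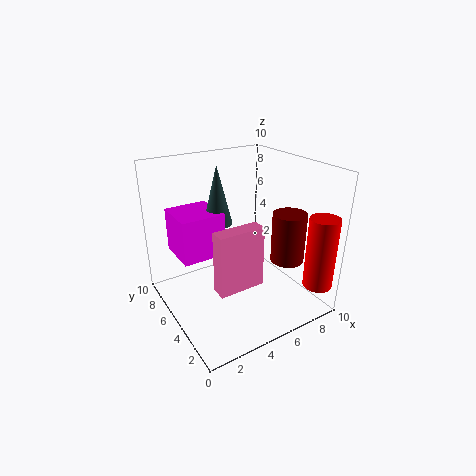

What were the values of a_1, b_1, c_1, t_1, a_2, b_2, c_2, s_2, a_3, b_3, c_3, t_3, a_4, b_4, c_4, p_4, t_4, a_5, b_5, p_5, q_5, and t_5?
a_1 = 9; b_1 = 1; c_1 = 2; t_1 = 5; a_2 = 6; b_2 = 1; c_2 = 5; s_2 = 1; a_3 = 4; b_3 = 6; c_3 = 6; t_3 = 4; a_4 = 2; b_4 = 2; c_4 = 3; p_4 = 3; t_4 = 4; a_5 = 1; b_5 = 5; p_5 = 3; q_5 = 3; t_5 = 3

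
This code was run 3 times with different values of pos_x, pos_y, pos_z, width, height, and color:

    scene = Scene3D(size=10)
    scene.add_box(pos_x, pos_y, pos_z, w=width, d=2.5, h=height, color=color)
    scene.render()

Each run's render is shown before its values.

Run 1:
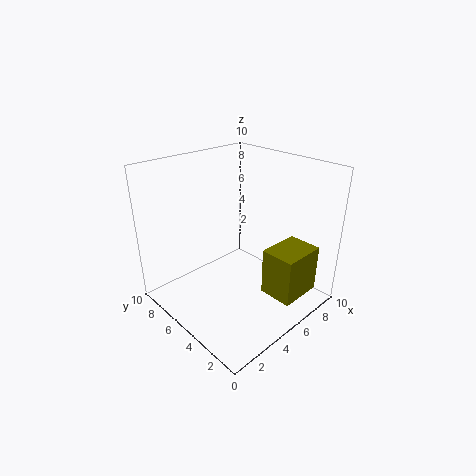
pos_x = 6.25; pos_y = 1.25; pos_z = 0.5; width = 3.25; height = 3.5; color = 'olive'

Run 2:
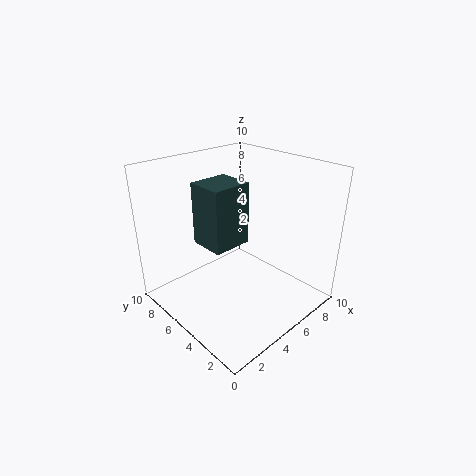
pos_x = 2.75; pos_y = 4.5; pos_z = 4.75; width = 2.75; height = 4.25; color = 'darkslategray'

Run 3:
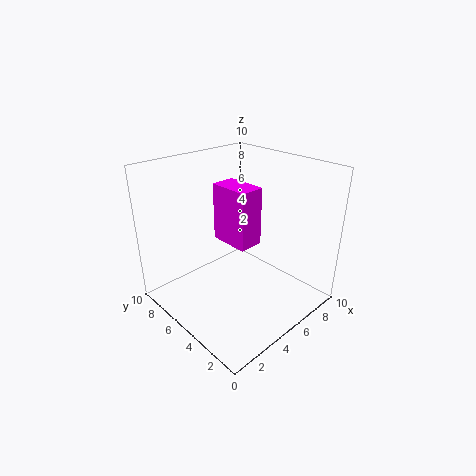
pos_x = 2.75; pos_y = 2.25; pos_z = 6; width = 1.5; height = 3.5; color = 'magenta'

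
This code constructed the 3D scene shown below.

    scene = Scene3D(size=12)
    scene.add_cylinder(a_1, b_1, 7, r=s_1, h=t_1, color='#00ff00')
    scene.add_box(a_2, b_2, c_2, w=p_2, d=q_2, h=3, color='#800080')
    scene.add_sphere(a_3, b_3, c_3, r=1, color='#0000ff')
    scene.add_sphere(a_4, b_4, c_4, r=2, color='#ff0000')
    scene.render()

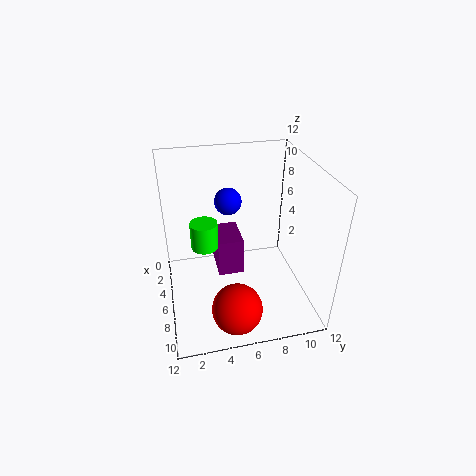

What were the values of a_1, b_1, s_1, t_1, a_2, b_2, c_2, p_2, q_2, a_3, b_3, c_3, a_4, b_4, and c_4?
a_1 = 8, b_1 = 3, s_1 = 1, t_1 = 2, a_2 = 5, b_2 = 4, c_2 = 4, p_2 = 3, q_2 = 2, a_3 = 7, b_3 = 5, c_3 = 10, a_4 = 10, b_4 = 5, c_4 = 2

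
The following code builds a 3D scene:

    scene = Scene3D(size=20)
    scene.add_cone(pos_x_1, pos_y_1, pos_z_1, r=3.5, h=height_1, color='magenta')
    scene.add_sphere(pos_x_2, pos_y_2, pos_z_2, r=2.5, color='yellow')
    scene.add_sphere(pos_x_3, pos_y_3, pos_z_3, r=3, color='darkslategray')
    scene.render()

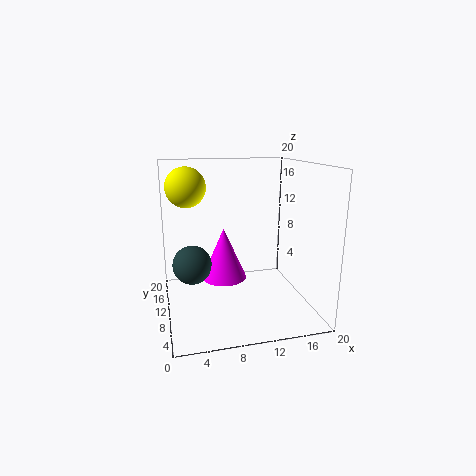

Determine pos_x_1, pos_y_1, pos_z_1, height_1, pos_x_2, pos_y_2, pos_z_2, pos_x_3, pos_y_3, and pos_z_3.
pos_x_1 = 9; pos_y_1 = 15; pos_z_1 = 2; height_1 = 8; pos_x_2 = 3; pos_y_2 = 8.5; pos_z_2 = 17.5; pos_x_3 = 4; pos_y_3 = 15; pos_z_3 = 4.5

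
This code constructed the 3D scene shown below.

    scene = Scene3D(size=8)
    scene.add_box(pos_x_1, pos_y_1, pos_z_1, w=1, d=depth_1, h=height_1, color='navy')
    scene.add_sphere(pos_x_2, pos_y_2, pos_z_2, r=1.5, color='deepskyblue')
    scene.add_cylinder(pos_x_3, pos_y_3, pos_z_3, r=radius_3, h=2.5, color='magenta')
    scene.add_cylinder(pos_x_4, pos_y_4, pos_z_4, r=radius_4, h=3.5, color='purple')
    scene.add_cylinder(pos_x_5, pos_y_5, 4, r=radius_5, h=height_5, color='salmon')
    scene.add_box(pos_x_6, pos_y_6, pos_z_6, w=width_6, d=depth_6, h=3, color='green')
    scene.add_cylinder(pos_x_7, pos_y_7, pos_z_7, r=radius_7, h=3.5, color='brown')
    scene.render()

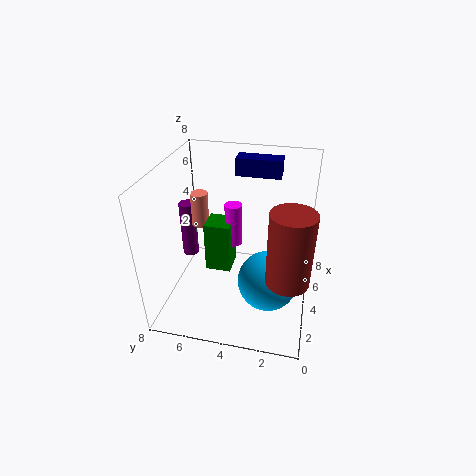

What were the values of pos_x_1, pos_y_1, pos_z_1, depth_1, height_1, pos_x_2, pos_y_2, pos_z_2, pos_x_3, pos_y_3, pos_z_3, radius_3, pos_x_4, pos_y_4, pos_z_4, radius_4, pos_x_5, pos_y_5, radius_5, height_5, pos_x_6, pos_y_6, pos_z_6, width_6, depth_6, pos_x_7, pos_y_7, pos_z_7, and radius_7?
pos_x_1 = 5.5; pos_y_1 = 2; pos_z_1 = 7; depth_1 = 2.5; height_1 = 1; pos_x_2 = 2; pos_y_2 = 2; pos_z_2 = 3; pos_x_3 = 5; pos_y_3 = 4.5; pos_z_3 = 3; radius_3 = 0.5; pos_x_4 = 5.5; pos_y_4 = 7.5; pos_z_4 = 1.5; radius_4 = 0.5; pos_x_5 = 5; pos_y_5 = 6.5; radius_5 = 0.5; height_5 = 2; pos_x_6 = 4; pos_y_6 = 4.5; pos_z_6 = 1.5; width_6 = 1.5; depth_6 = 1.5; pos_x_7 = 1; pos_y_7 = 1; pos_z_7 = 4; radius_7 = 1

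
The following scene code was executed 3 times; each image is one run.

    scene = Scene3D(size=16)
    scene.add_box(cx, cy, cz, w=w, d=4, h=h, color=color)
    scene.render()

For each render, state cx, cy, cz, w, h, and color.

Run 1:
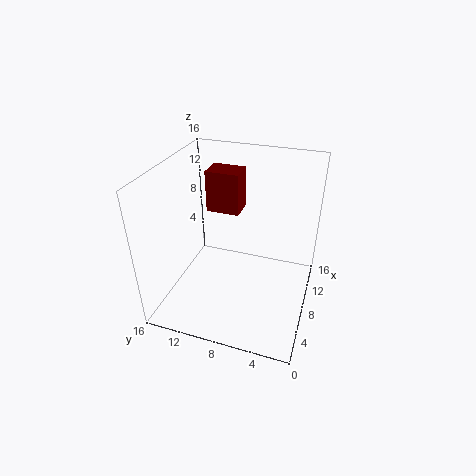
cx = 11, cy = 9, cz = 9, w = 3, h = 5, color = 'maroon'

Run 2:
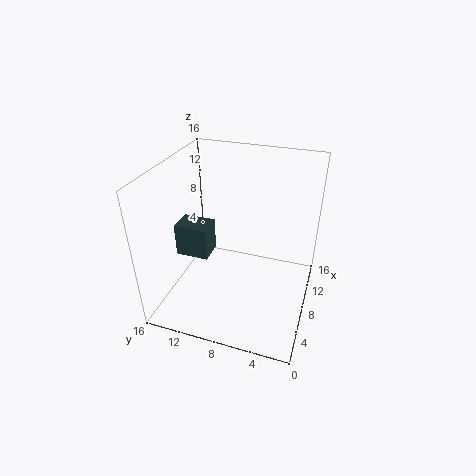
cx = 8, cy = 12, cz = 4, w = 3, h = 4, color = 'darkslategray'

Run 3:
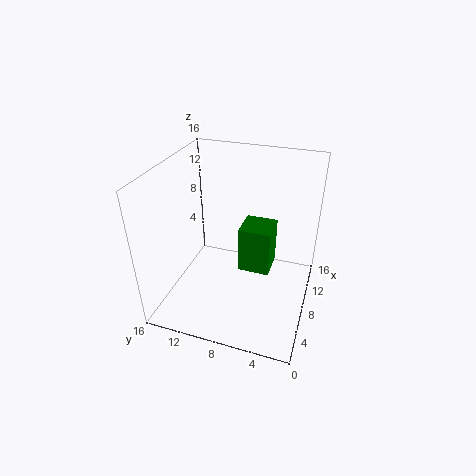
cx = 11, cy = 5, cz = 1, w = 4, h = 6, color = 'green'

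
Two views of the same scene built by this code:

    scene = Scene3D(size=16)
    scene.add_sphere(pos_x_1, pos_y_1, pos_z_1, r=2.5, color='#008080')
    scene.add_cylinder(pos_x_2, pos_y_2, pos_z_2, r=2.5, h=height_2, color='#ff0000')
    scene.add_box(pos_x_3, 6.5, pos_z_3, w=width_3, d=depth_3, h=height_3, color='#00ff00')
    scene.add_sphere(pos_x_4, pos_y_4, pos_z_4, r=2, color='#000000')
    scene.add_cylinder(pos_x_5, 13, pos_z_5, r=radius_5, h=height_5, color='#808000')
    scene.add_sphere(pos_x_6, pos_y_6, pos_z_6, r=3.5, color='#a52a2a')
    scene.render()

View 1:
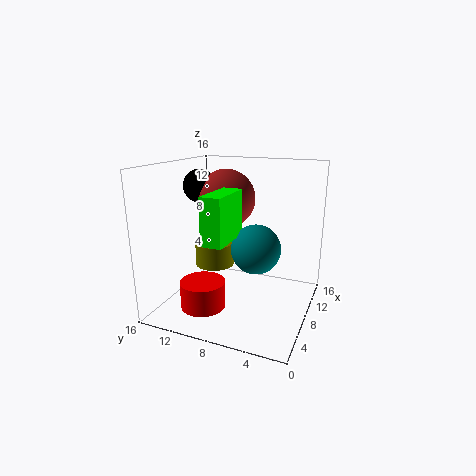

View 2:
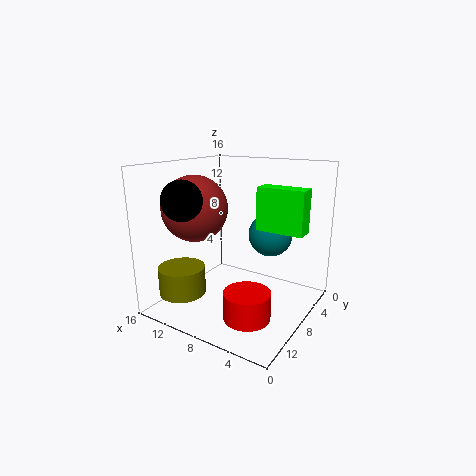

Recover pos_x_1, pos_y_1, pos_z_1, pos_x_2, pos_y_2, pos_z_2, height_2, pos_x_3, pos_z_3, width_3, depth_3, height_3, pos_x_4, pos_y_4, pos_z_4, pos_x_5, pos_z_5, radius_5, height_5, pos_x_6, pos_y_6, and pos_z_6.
pos_x_1 = 5.5
pos_y_1 = 5
pos_z_1 = 8
pos_x_2 = 5
pos_y_2 = 11
pos_z_2 = 0.5
height_2 = 3
pos_x_3 = 0.5
pos_z_3 = 9.5
width_3 = 5
depth_3 = 2
height_3 = 4.5
pos_x_4 = 10.5
pos_y_4 = 14
pos_z_4 = 13
pos_x_5 = 12
pos_z_5 = 2.5
radius_5 = 2.5
height_5 = 3
pos_x_6 = 11.5
pos_y_6 = 11
pos_z_6 = 11.5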